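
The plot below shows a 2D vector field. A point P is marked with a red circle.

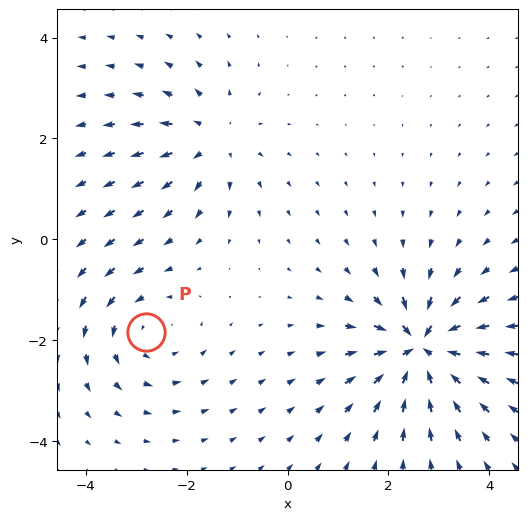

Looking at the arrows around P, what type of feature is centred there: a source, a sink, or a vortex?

vortex

At P (-2.8, -1.8) the arrows circulate counterclockwise. Divergence ≈0, curl about +3 — near-zero divergence with nonzero curl is a vortex.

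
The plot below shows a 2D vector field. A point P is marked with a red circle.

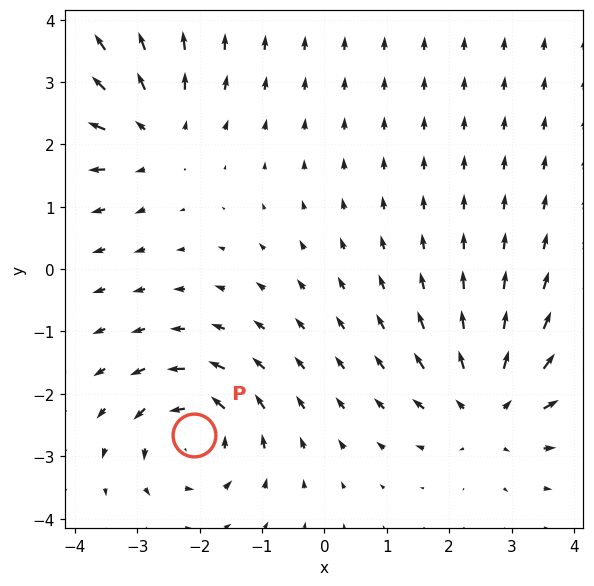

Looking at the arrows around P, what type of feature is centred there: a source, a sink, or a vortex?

At P (-2.1, -2.7) the arrows circulate counterclockwise. Divergence ≈0, curl about +4 — near-zero divergence with nonzero curl is a vortex.

vortex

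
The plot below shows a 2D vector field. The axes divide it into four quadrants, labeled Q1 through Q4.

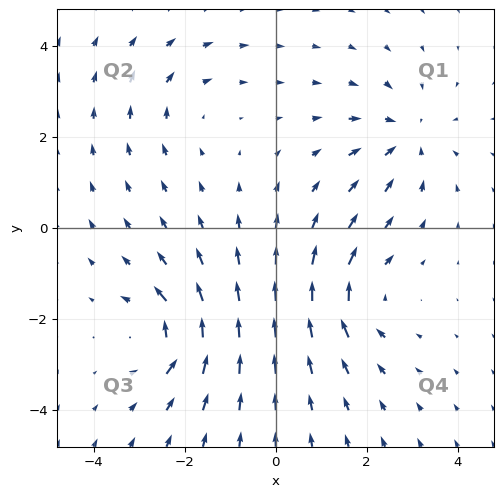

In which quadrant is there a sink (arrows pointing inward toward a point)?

Q1

The sink sits at approximately (2.9, 2.0), which lies in quadrant Q1. The divergence there is about -3, negative as expected for a sink.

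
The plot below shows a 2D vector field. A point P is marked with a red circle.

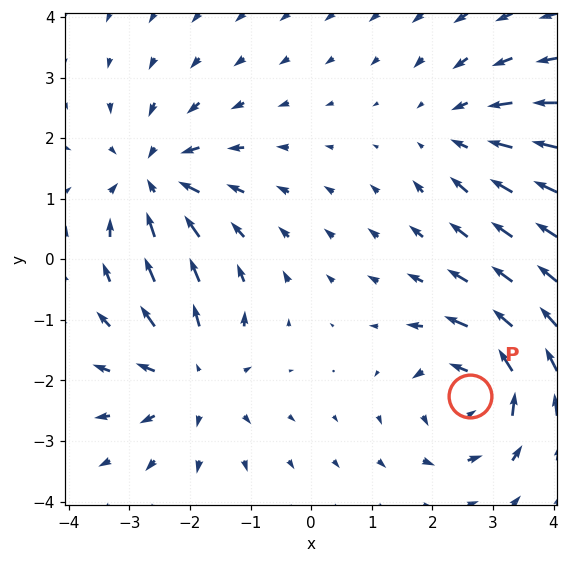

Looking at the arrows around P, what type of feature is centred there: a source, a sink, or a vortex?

vortex

At P (2.6, -2.3) the arrows circulate counterclockwise. Divergence ≈0, curl about +6 — near-zero divergence with nonzero curl is a vortex.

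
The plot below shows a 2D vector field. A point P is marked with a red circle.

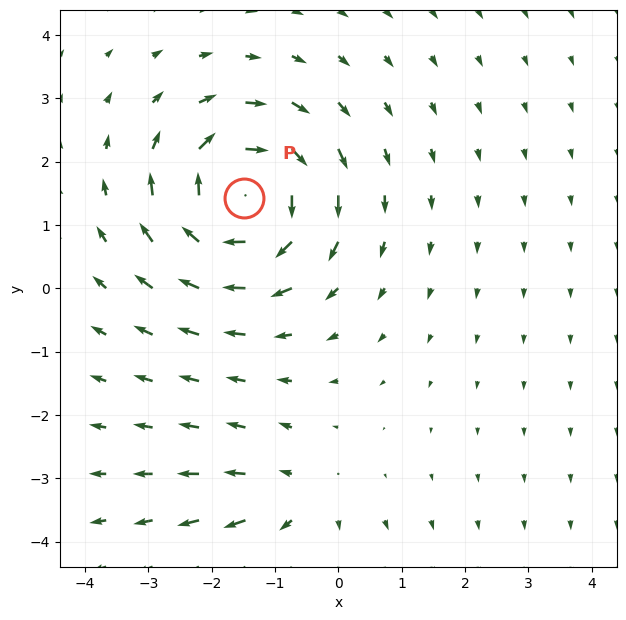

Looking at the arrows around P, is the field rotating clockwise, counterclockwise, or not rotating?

clockwise

Near P at (-1.5, 1.4) the arrows circulate clockwise. The curl (z-component) there is about -7; negative curl means clockwise rotation.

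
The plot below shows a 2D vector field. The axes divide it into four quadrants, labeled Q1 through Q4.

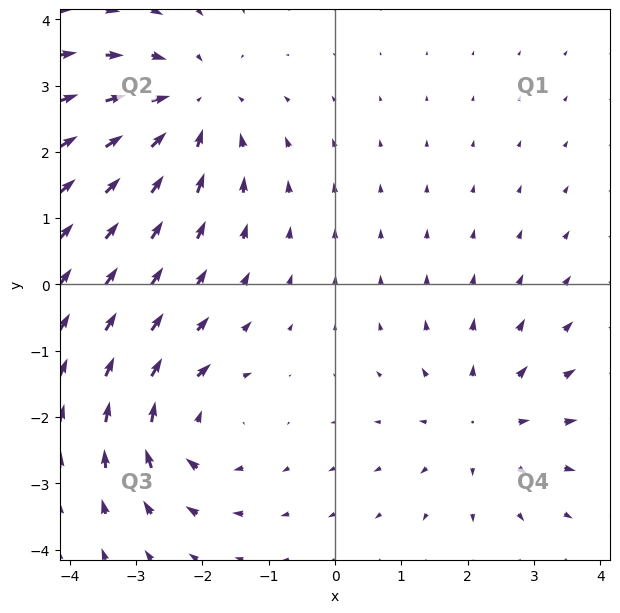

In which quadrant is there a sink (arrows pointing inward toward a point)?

The sink sits at approximately (-2.2, 2.7), which lies in quadrant Q2. The divergence there is about -4, negative as expected for a sink.

Q2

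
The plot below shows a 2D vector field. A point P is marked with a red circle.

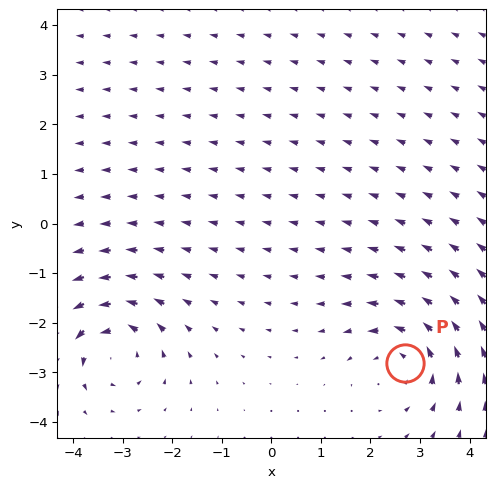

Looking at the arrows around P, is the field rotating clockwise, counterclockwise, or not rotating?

counterclockwise

Near P at (2.7, -2.8) the arrows circulate counterclockwise. The curl (z-component) there is about +4; positive curl means counterclockwise rotation.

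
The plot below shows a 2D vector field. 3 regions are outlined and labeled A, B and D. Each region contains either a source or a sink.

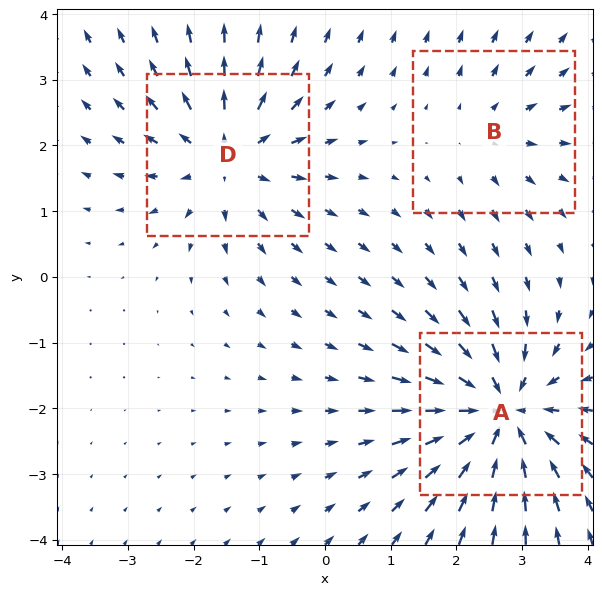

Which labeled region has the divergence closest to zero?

Divergence at each region's feature centre — A: about -5, B: about +2, D: about +4. Region B is closest to zero.

B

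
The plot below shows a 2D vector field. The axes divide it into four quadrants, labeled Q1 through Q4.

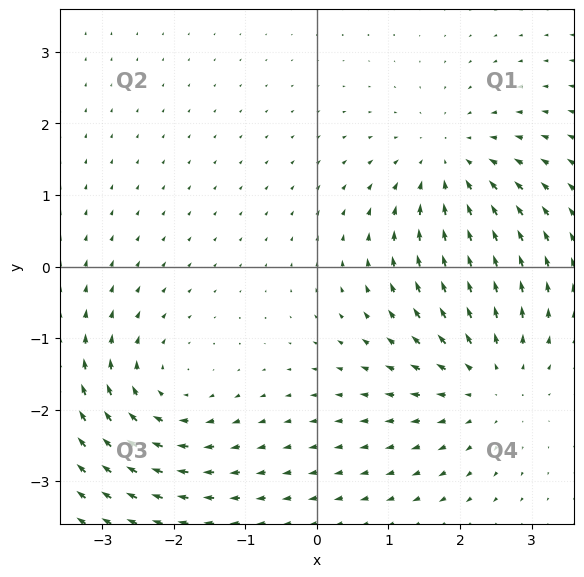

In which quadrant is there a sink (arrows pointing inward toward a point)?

Q1

The sink sits at approximately (1.9, 1.4), which lies in quadrant Q1. The divergence there is about -3, negative as expected for a sink.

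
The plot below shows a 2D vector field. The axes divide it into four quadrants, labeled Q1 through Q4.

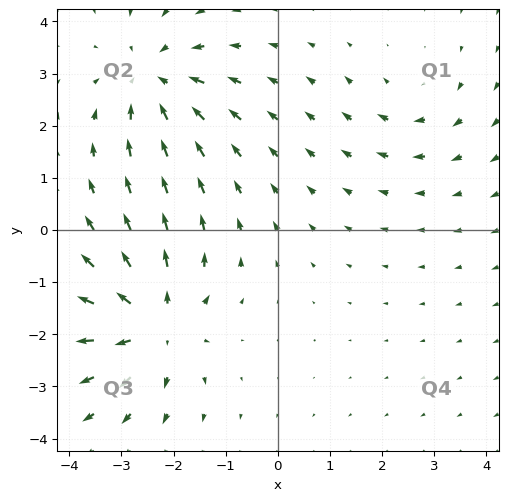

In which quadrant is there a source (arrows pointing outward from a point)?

Q3

The source sits at approximately (-2.4, -1.8), which lies in quadrant Q3. The divergence there is about +5, positive as expected for a source.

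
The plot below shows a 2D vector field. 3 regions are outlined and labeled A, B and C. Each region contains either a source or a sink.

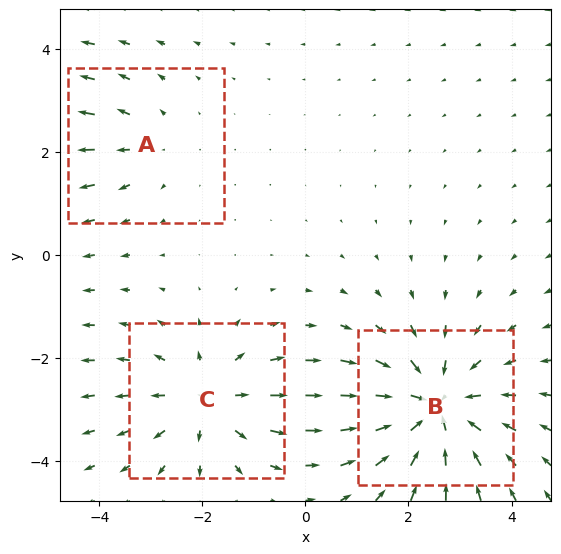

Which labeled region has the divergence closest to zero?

Divergence at each region's feature centre — A: about +2, B: about -4, C: about +3. Region A is closest to zero.

A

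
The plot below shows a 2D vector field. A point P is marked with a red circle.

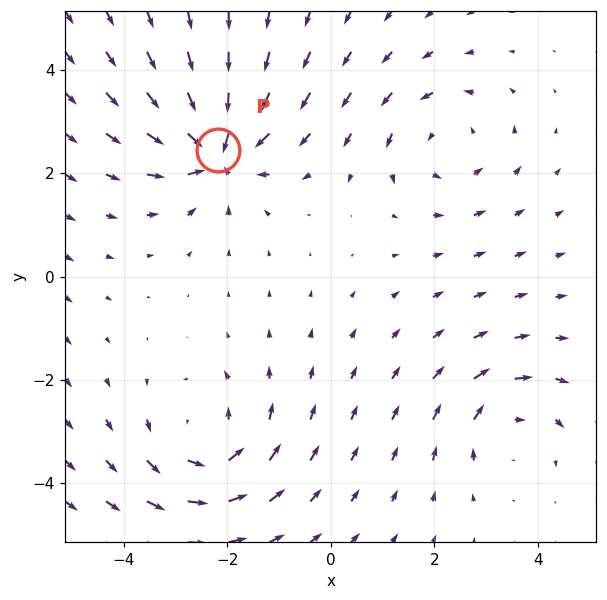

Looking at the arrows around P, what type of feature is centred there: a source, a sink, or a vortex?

sink

At P (-2.2, 2.5) the arrows converge inward. Divergence about -7, curl ≈0 — negative divergence with near-zero curl is a sink.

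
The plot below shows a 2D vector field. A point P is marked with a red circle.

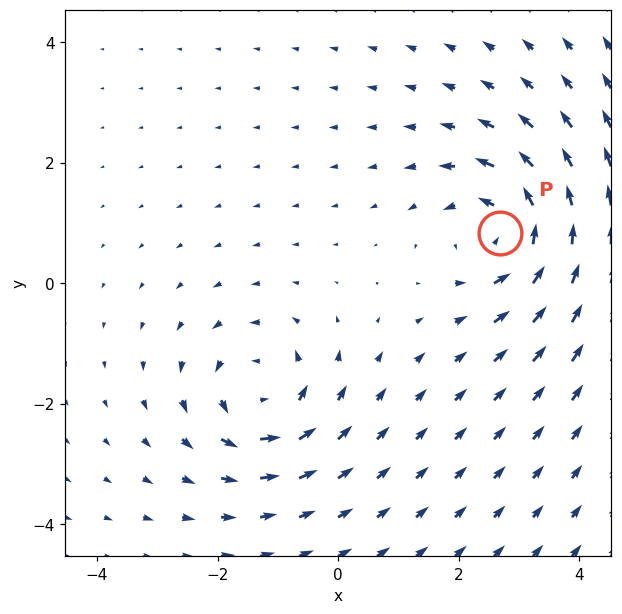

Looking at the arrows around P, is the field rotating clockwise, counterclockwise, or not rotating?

Near P at (2.7, 0.8) the arrows circulate counterclockwise. The curl (z-component) there is about +5; positive curl means counterclockwise rotation.

counterclockwise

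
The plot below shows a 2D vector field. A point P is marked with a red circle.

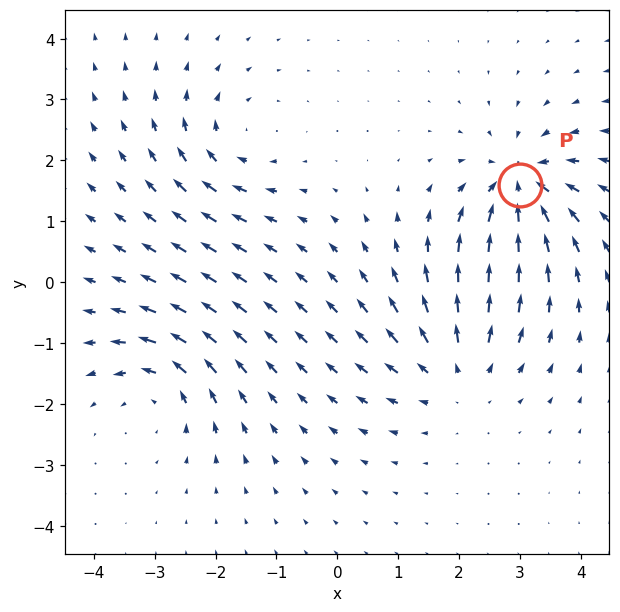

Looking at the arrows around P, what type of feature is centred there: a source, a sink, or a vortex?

sink

At P (3.0, 1.6) the arrows converge inward. Divergence about -5, curl ≈0 — negative divergence with near-zero curl is a sink.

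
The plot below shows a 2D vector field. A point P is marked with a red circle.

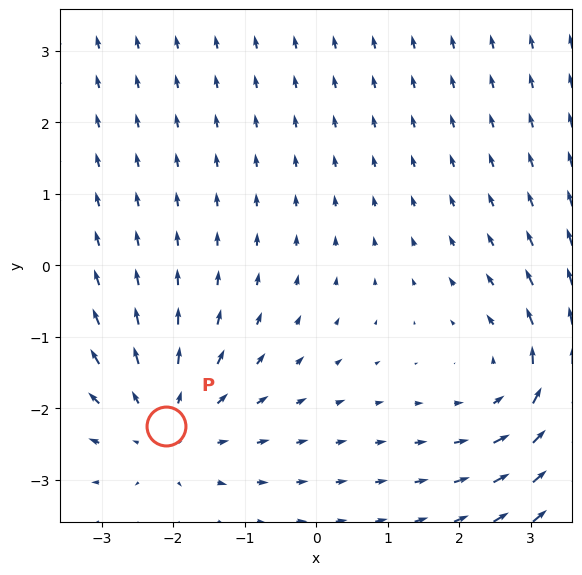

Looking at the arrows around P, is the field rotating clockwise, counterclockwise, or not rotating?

Near P at (-2.1, -2.2) the arrows show no circulation. The curl there is ≈0.

not rotating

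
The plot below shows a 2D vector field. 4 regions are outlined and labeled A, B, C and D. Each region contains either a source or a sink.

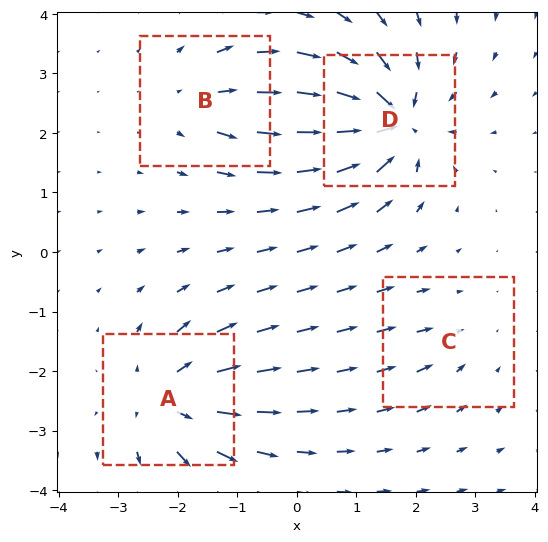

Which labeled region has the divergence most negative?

Divergence at each region's feature centre — A: about +6, B: about +4, C: about -3, D: about -9. Region D is most negative.

D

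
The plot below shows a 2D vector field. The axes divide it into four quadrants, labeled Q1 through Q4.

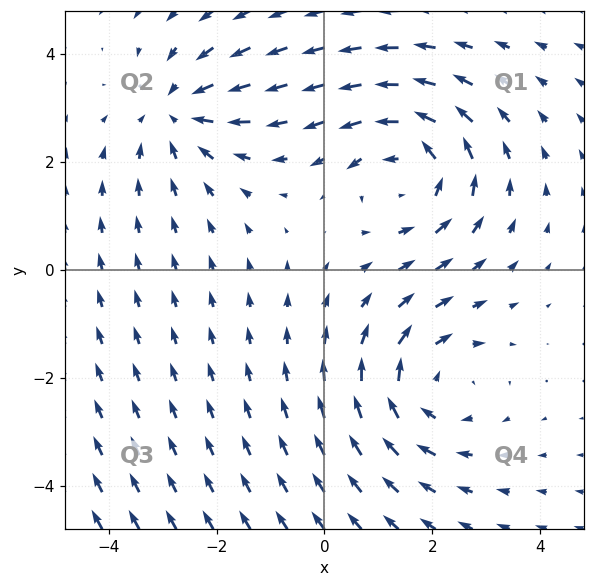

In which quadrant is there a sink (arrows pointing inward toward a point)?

Q2

The sink sits at approximately (-2.7, 2.9), which lies in quadrant Q2. The divergence there is about -3, negative as expected for a sink.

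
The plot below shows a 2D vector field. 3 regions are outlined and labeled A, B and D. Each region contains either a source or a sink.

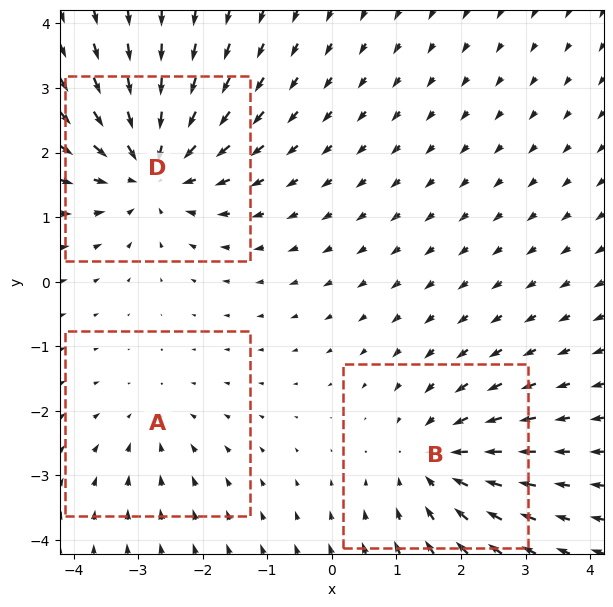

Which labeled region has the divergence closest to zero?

A

Divergence at each region's feature centre — A: about -2, B: about -3, D: about -5. Region A is closest to zero.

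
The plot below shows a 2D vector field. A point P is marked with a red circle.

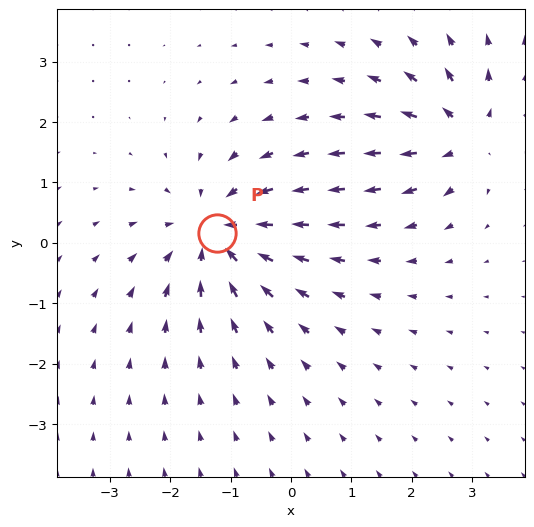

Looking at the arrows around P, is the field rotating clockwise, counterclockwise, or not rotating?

not rotating

Near P at (-1.2, 0.2) the arrows show no circulation. The curl there is ≈0.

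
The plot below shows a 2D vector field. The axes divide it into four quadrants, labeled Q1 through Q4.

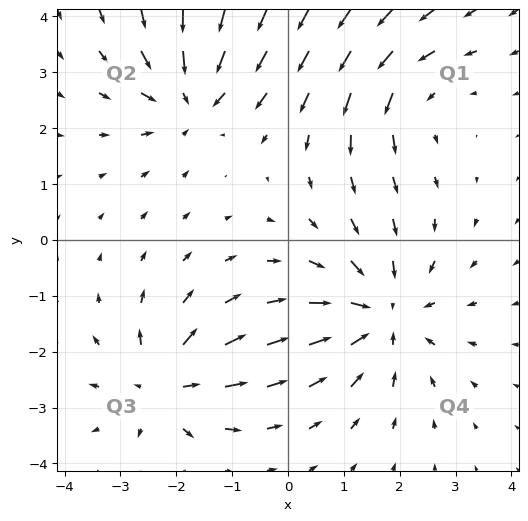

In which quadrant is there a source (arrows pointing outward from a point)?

Q3

The source sits at approximately (-2.2, -2.6), which lies in quadrant Q3. The divergence there is about +4, positive as expected for a source.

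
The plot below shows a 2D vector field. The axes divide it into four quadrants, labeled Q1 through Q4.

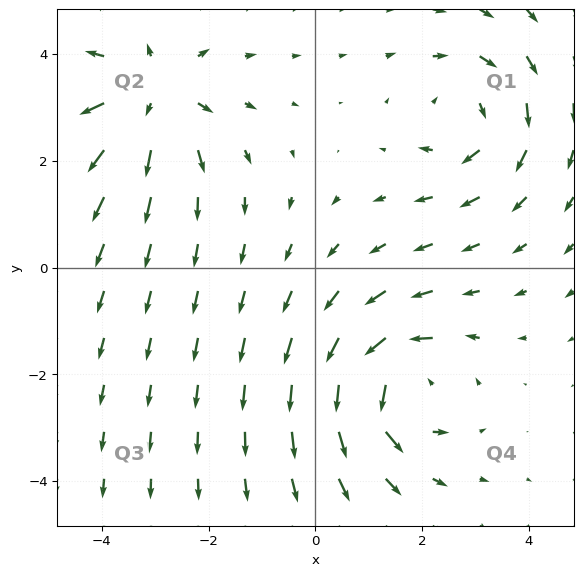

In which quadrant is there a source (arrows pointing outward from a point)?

The source sits at approximately (-3.1, 3.2), which lies in quadrant Q2. The divergence there is about +3, positive as expected for a source.

Q2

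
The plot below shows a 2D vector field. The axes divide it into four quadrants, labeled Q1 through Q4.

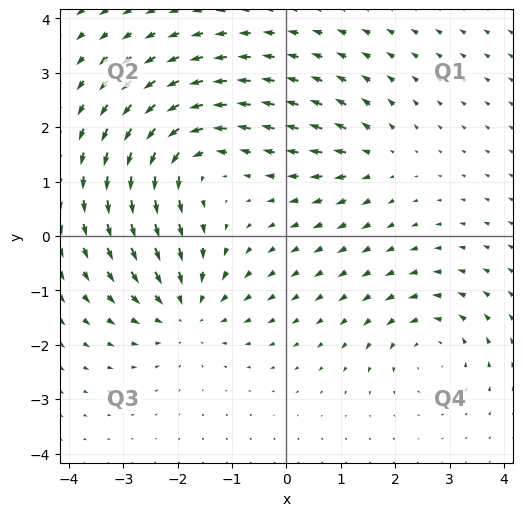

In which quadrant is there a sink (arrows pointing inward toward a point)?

The sink sits at approximately (-1.9, -1.4), which lies in quadrant Q3. The divergence there is about -5, negative as expected for a sink.

Q3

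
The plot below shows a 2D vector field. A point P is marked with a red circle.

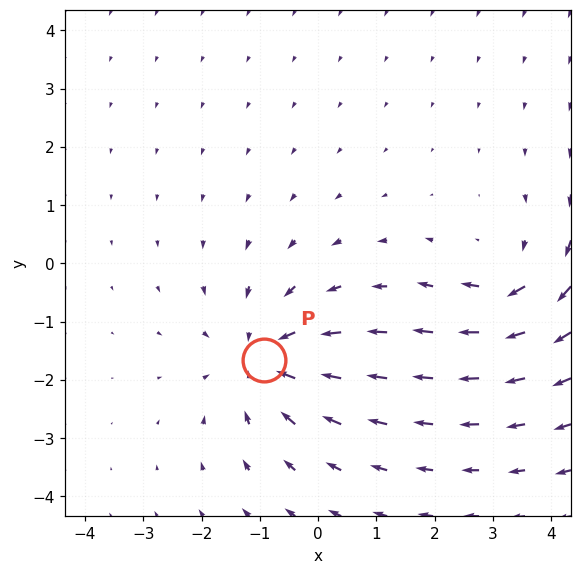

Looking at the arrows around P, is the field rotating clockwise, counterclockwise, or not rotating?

Near P at (-0.9, -1.7) the arrows show no circulation. The curl there is ≈0.

not rotating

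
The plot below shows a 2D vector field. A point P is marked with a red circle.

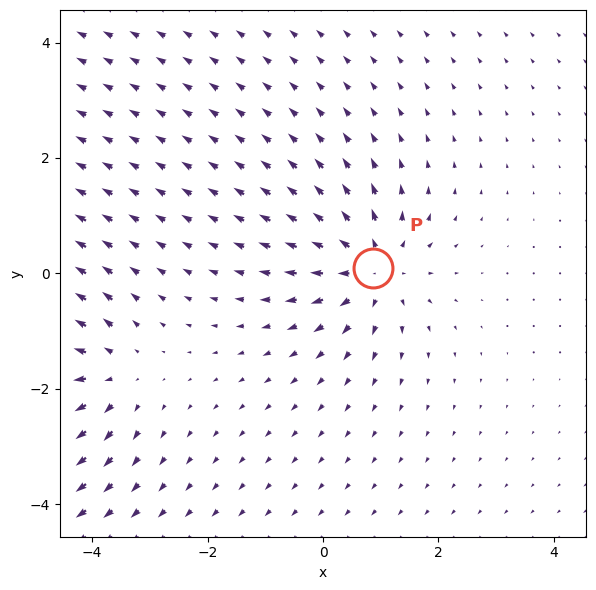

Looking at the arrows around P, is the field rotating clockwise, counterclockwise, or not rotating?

not rotating

Near P at (0.9, 0.1) the arrows show no circulation. The curl there is ≈0.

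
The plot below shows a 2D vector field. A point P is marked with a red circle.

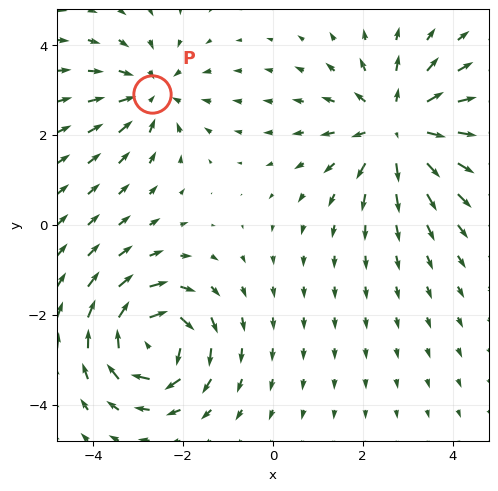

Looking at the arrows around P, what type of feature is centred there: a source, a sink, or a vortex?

sink

At P (-2.7, 2.9) the arrows converge inward. Divergence about -3, curl ≈0 — negative divergence with near-zero curl is a sink.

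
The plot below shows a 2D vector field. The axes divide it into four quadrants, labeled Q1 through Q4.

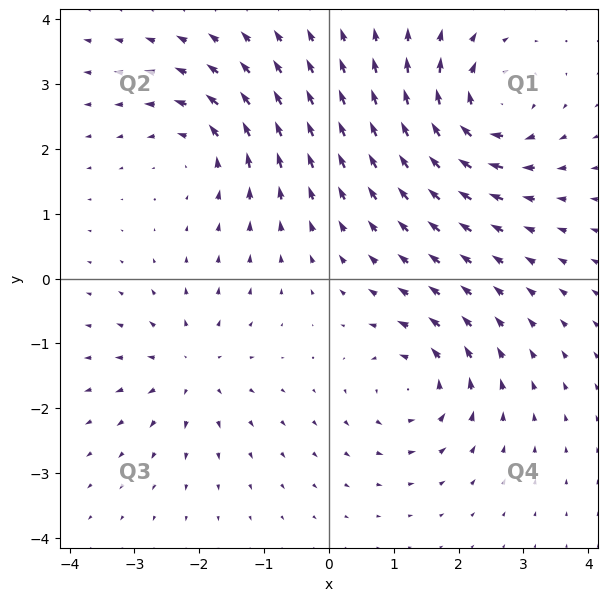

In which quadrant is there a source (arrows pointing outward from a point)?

The source sits at approximately (-2.1, -1.4), which lies in quadrant Q3. The divergence there is about +4, positive as expected for a source.

Q3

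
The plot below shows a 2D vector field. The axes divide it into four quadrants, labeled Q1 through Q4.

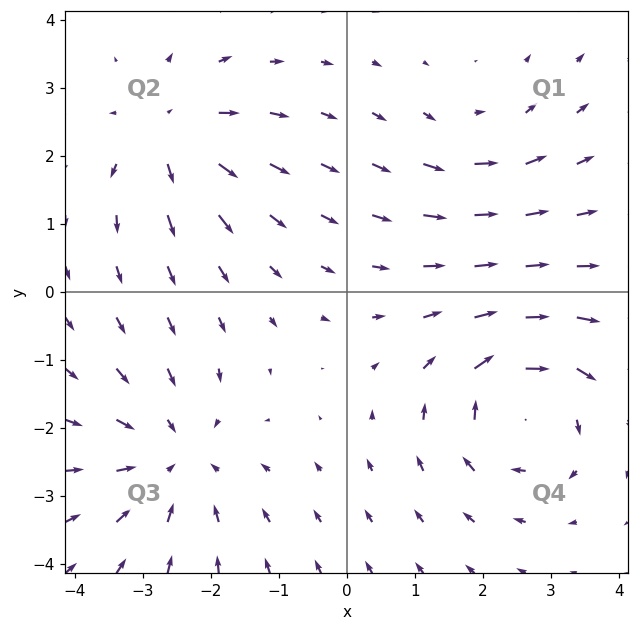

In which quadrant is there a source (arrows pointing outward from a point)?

Q2

The source sits at approximately (-2.6, 2.3), which lies in quadrant Q2. The divergence there is about +5, positive as expected for a source.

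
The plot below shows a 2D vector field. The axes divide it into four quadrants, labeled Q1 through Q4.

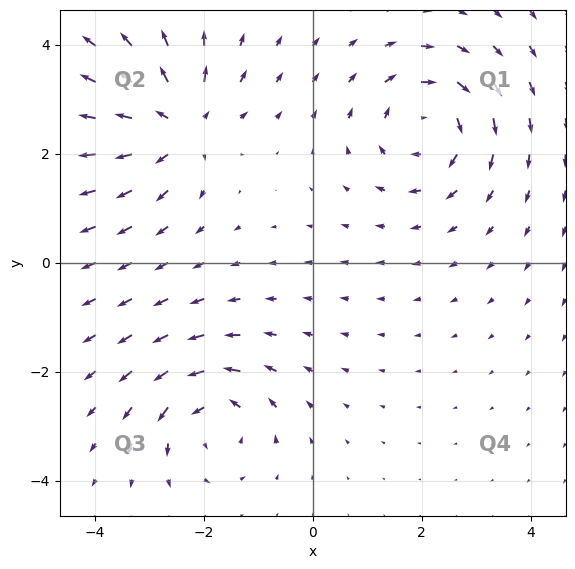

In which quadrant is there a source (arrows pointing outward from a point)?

The source sits at approximately (-2.5, 2.5), which lies in quadrant Q2. The divergence there is about +5, positive as expected for a source.

Q2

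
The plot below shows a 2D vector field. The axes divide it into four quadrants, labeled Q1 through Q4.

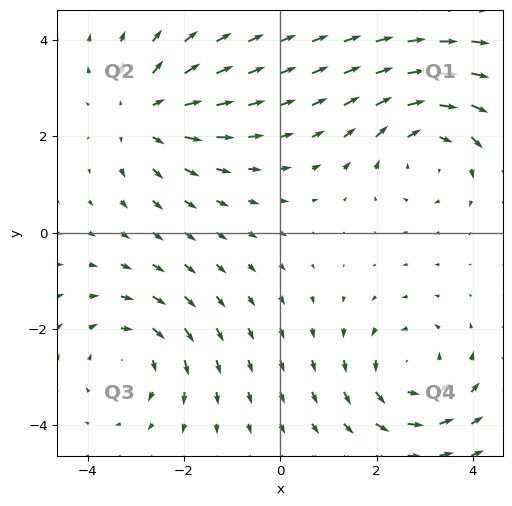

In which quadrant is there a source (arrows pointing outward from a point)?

Q2

The source sits at approximately (-2.8, 2.4), which lies in quadrant Q2. The divergence there is about +4, positive as expected for a source.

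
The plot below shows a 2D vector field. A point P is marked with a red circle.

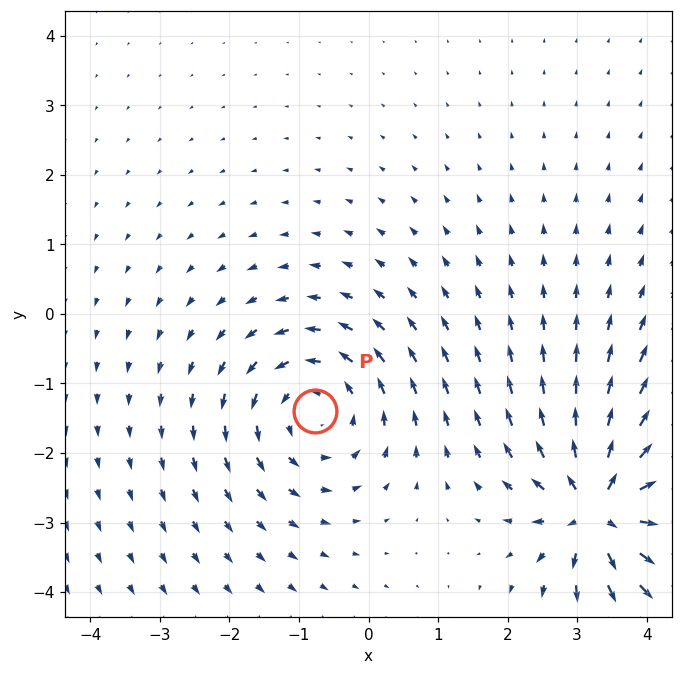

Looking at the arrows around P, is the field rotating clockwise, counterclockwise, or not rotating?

Near P at (-0.8, -1.4) the arrows circulate counterclockwise. The curl (z-component) there is about +3; positive curl means counterclockwise rotation.

counterclockwise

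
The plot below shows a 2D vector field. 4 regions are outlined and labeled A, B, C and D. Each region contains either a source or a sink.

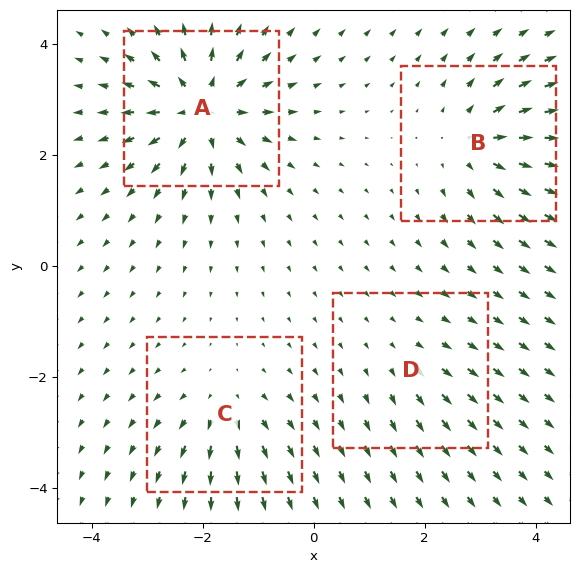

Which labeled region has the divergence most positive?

A

Divergence at each region's feature centre — A: about +9, B: about +6, C: about +4, D: about +2. Region A is most positive.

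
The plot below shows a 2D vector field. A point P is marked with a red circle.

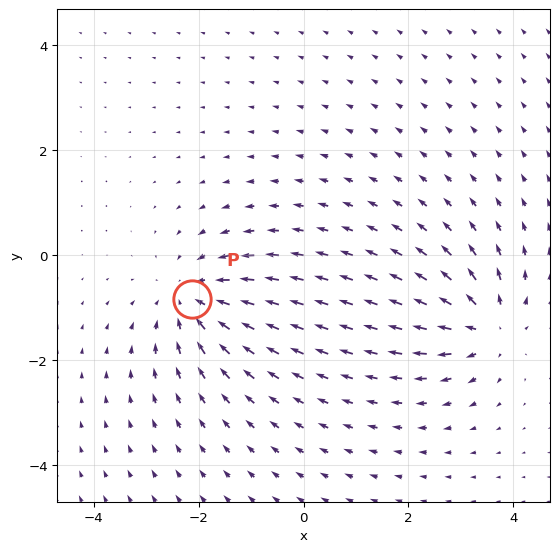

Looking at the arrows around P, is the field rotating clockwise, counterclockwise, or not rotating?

Near P at (-2.1, -0.8) the arrows show no circulation. The curl there is ≈0.

not rotating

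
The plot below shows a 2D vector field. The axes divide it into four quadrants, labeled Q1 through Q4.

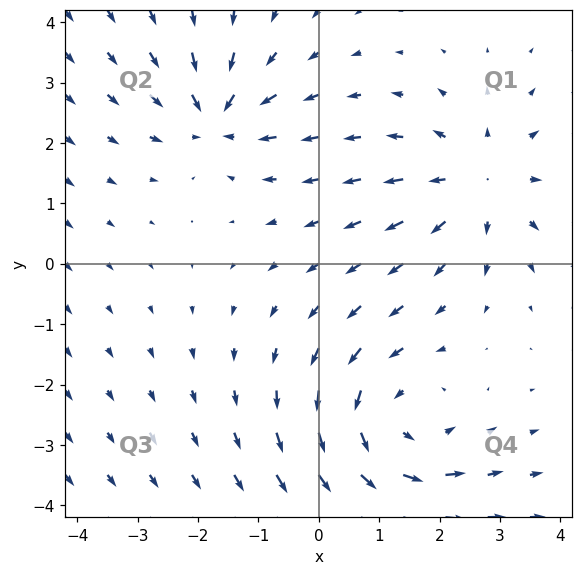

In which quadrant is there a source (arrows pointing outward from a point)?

Q1

The source sits at approximately (2.7, 1.4), which lies in quadrant Q1. The divergence there is about +3, positive as expected for a source.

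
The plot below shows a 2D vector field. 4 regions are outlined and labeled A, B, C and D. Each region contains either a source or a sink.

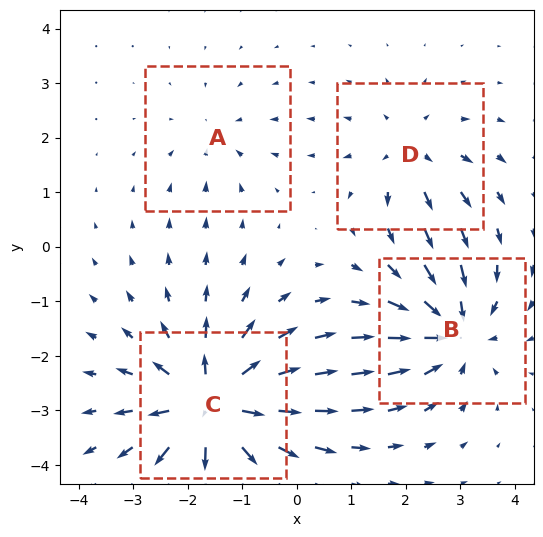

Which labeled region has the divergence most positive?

Divergence at each region's feature centre — A: about -2, B: about -5, C: about +7, D: about +3. Region C is most positive.

C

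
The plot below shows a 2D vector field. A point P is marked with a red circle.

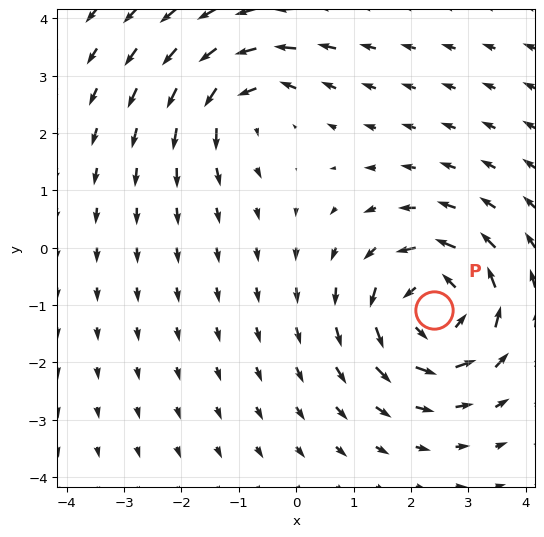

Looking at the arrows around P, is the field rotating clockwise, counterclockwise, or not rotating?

Near P at (2.4, -1.1) the arrows circulate counterclockwise. The curl (z-component) there is about +5; positive curl means counterclockwise rotation.

counterclockwise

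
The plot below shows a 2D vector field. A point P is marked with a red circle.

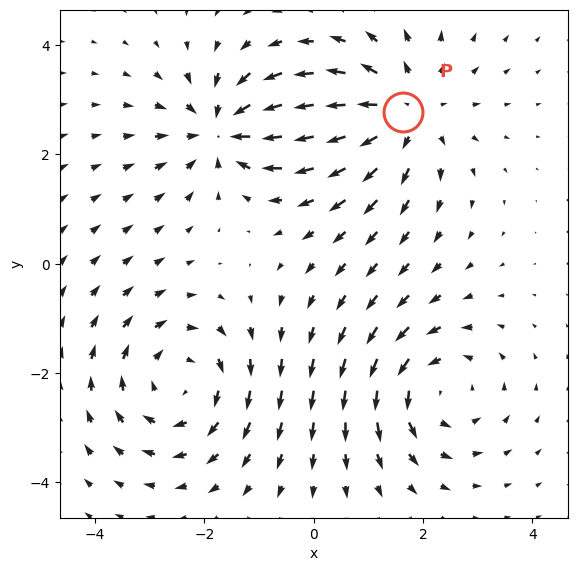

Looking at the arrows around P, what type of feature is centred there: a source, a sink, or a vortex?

At P (1.6, 2.8) the arrows spread outward. Divergence about +4, curl ≈0 — positive divergence with near-zero curl is a source.

source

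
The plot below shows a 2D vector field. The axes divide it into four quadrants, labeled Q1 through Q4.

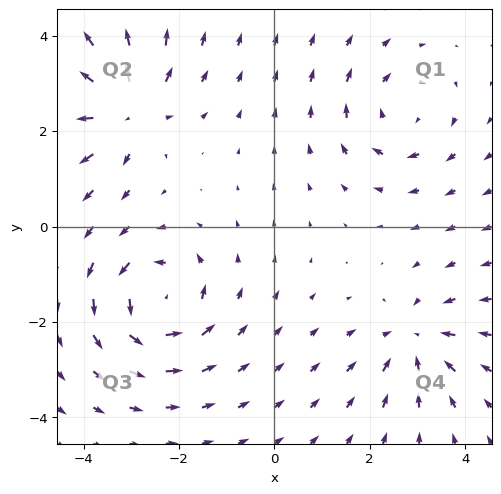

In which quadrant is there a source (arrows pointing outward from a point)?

The source sits at approximately (-3.1, 2.5), which lies in quadrant Q2. The divergence there is about +6, positive as expected for a source.

Q2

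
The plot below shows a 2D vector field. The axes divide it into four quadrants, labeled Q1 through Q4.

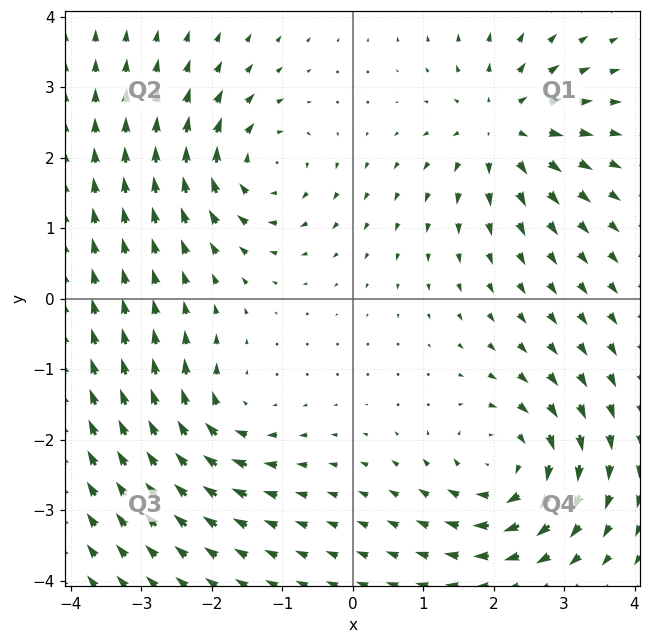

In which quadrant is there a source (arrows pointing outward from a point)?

Q1

The source sits at approximately (2.1, 2.4), which lies in quadrant Q1. The divergence there is about +5, positive as expected for a source.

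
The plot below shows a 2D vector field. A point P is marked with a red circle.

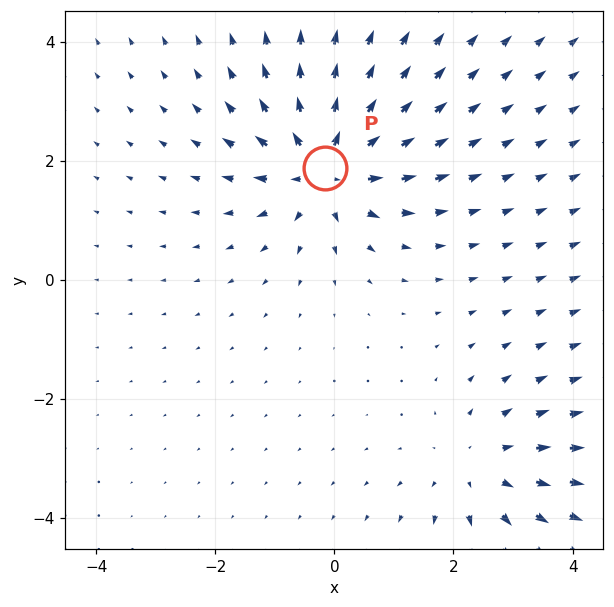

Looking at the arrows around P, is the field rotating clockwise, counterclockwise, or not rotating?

not rotating

Near P at (-0.1, 1.9) the arrows show no circulation. The curl there is ≈0.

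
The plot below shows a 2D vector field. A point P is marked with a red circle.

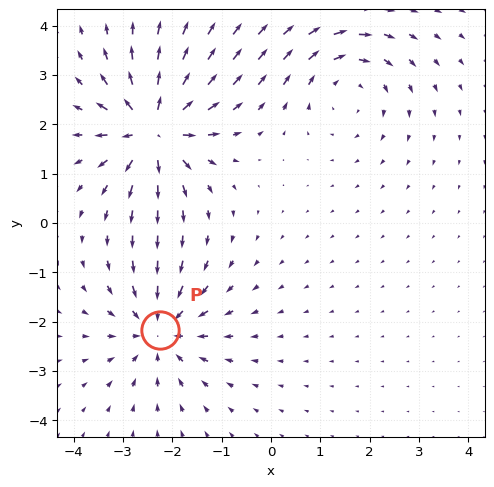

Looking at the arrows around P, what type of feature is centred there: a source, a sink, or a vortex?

At P (-2.3, -2.2) the arrows converge inward. Divergence about -5, curl ≈0 — negative divergence with near-zero curl is a sink.

sink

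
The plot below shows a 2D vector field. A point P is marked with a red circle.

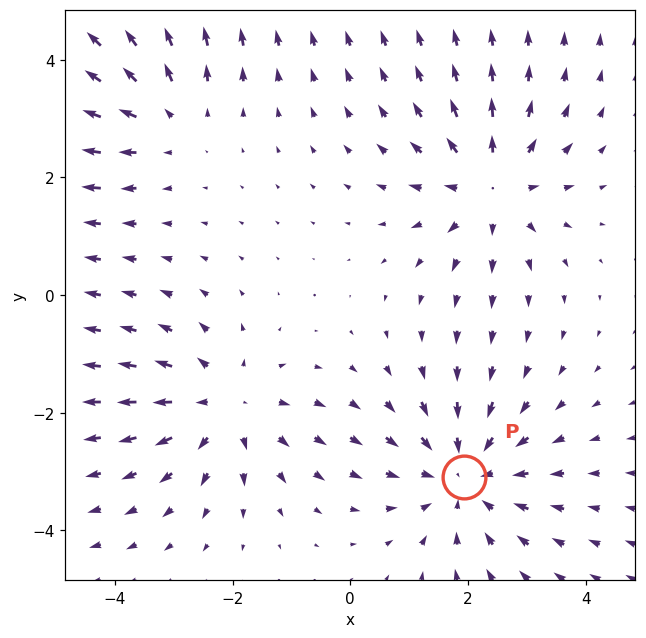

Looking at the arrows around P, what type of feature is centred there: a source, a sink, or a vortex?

At P (1.9, -3.1) the arrows converge inward. Divergence about -3, curl ≈0 — negative divergence with near-zero curl is a sink.

sink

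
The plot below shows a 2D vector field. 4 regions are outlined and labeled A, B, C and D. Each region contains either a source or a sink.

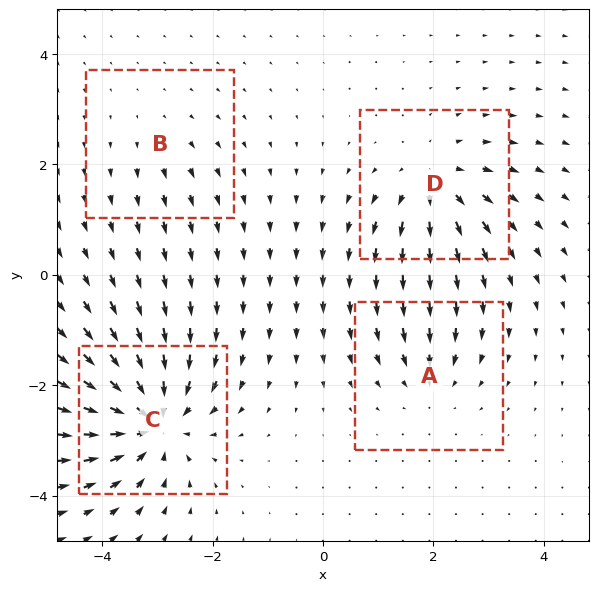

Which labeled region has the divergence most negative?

Divergence at each region's feature centre — A: about -4, B: about +2, C: about -8, D: about +5. Region C is most negative.

C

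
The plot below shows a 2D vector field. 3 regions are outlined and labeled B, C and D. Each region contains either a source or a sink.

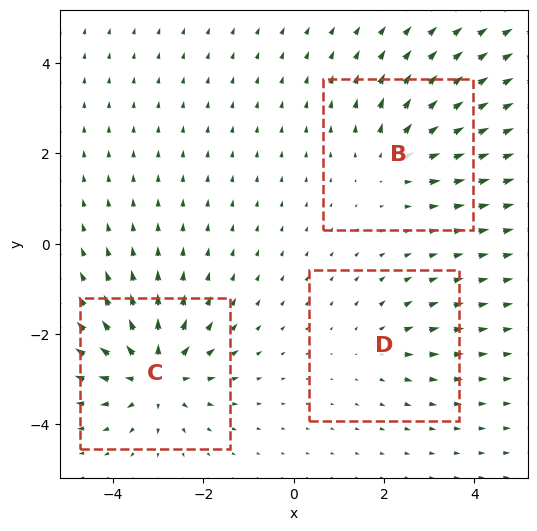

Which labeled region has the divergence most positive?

Divergence at each region's feature centre — B: about +3, C: about +5, D: about +2. Region C is most positive.

C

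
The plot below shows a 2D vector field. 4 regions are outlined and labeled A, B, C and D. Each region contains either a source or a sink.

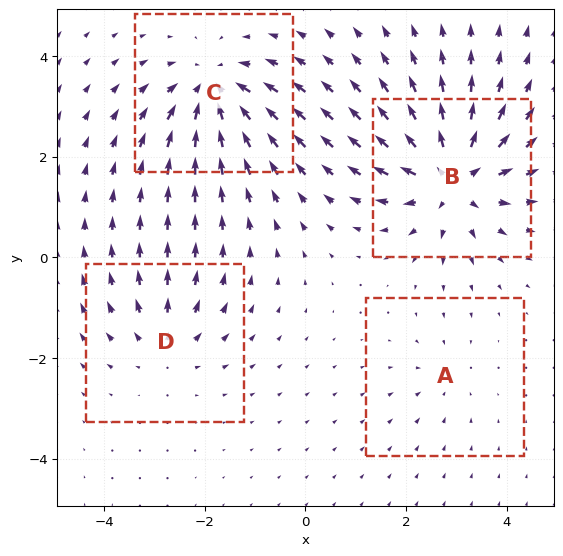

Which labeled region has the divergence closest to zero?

Divergence at each region's feature centre — A: about -2, B: about +7, C: about -6, D: about +4. Region A is closest to zero.

A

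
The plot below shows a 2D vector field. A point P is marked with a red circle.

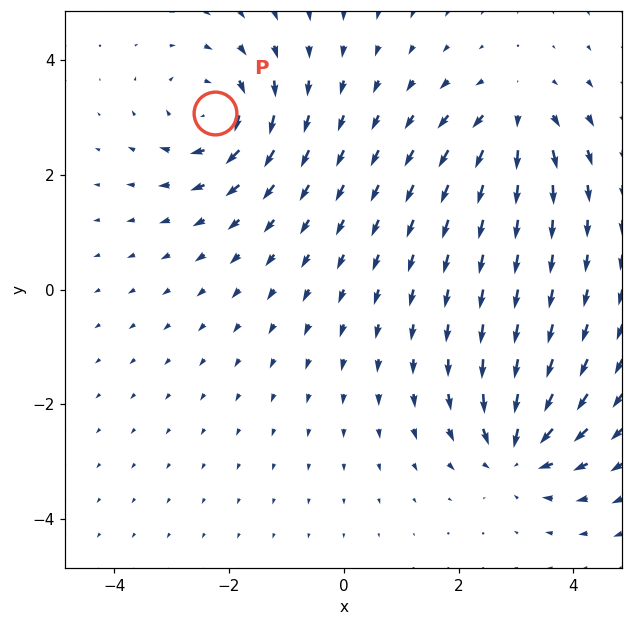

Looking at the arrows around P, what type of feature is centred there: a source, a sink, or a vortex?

vortex

At P (-2.2, 3.1) the arrows circulate clockwise. Divergence ≈0, curl about -5 — near-zero divergence with nonzero curl is a vortex.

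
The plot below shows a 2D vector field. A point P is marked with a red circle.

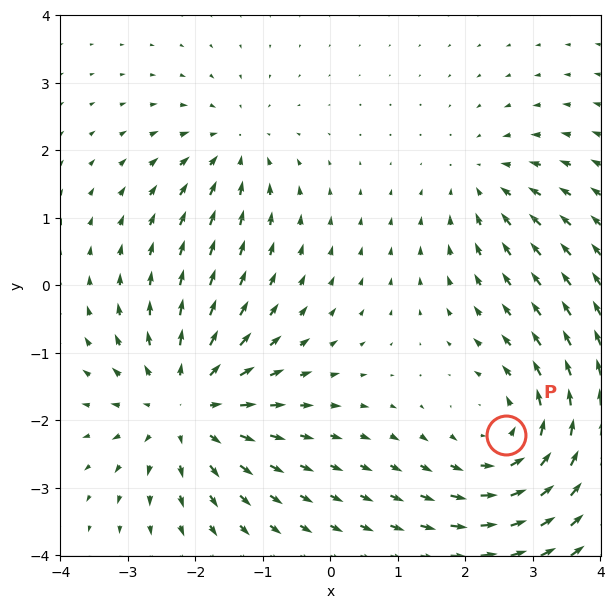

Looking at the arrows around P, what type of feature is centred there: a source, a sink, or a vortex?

vortex

At P (2.6, -2.2) the arrows circulate counterclockwise. Divergence ≈0, curl about +4 — near-zero divergence with nonzero curl is a vortex.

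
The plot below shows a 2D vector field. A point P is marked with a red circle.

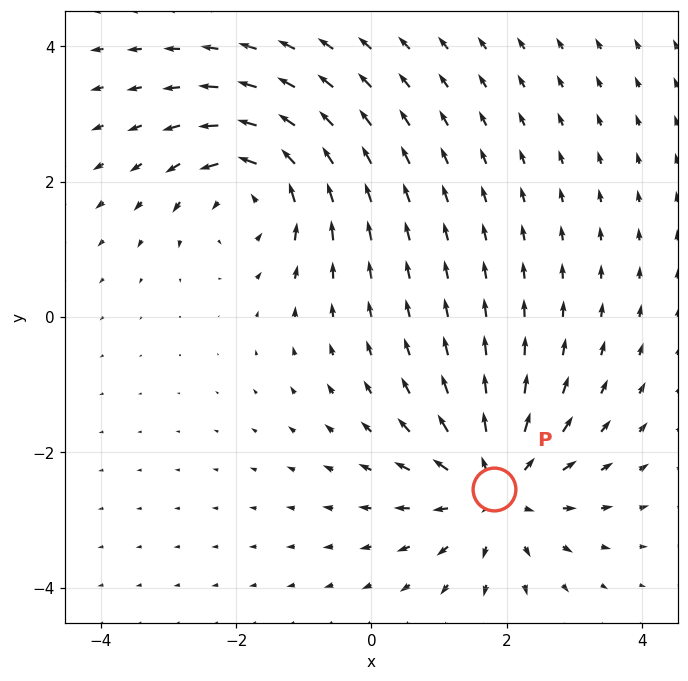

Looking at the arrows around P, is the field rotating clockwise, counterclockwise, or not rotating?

not rotating

Near P at (1.8, -2.5) the arrows show no circulation. The curl there is ≈0.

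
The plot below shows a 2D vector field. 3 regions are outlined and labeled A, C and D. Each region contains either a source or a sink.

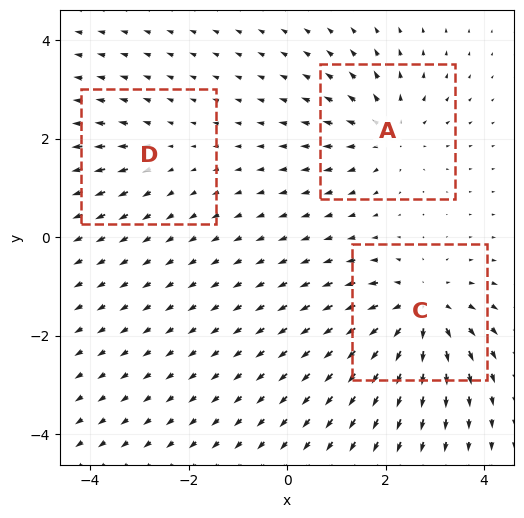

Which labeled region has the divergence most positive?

Divergence at each region's feature centre — A: about +4, C: about +5, D: about +2. Region C is most positive.

C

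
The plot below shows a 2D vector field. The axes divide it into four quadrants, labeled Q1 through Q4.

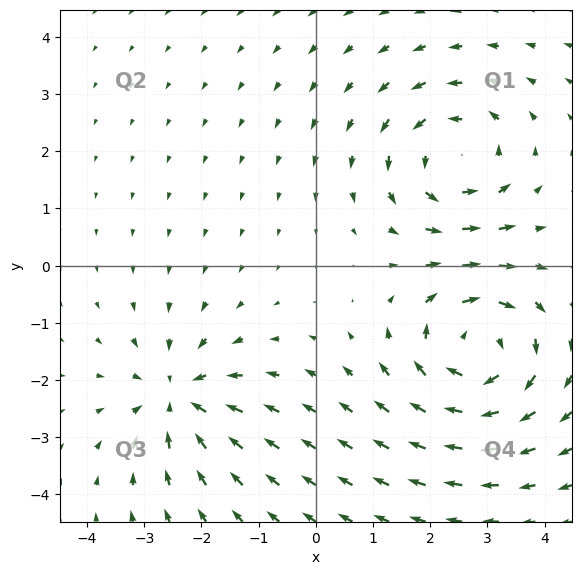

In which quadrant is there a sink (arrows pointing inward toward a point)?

The sink sits at approximately (-2.4, -2.3), which lies in quadrant Q3. The divergence there is about -3, negative as expected for a sink.

Q3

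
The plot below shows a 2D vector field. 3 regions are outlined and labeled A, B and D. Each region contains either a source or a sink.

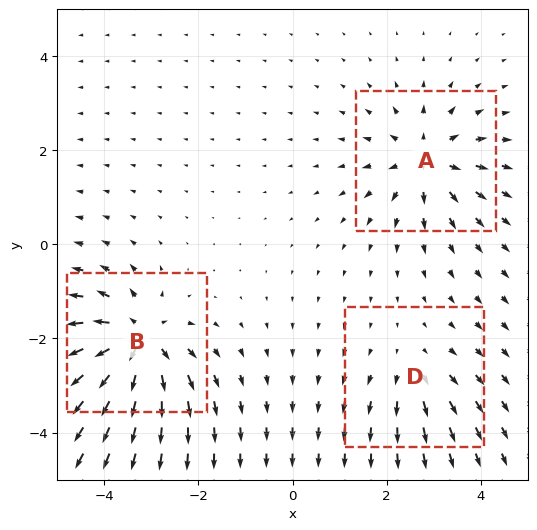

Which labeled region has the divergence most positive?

Divergence at each region's feature centre — A: about +4, B: about +6, D: about +2. Region B is most positive.

B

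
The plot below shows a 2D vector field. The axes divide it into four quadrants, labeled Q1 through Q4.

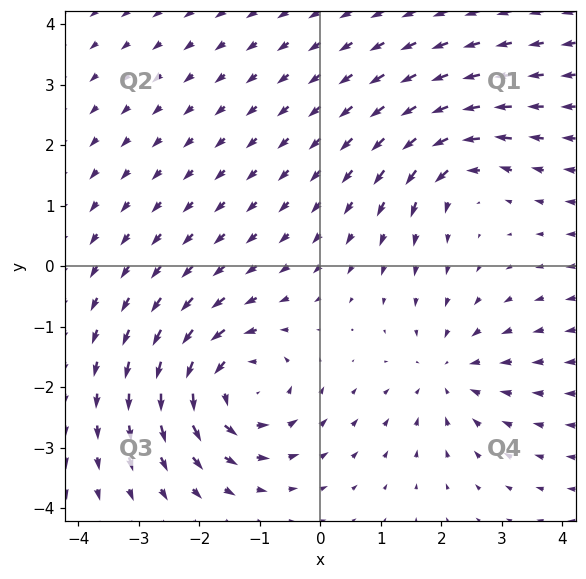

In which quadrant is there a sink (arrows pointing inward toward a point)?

Q4

The sink sits at approximately (2.1, -1.8), which lies in quadrant Q4. The divergence there is about -3, negative as expected for a sink.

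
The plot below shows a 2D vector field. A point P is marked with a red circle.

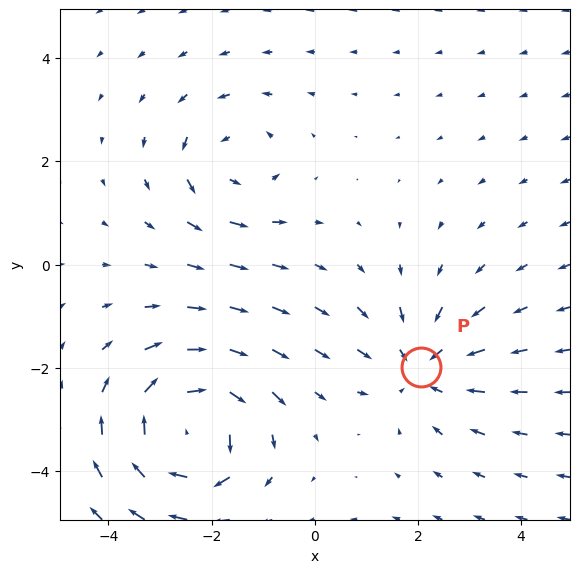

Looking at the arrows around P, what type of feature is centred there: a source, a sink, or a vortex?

sink

At P (2.1, -2.0) the arrows converge inward. Divergence about -3, curl ≈0 — negative divergence with near-zero curl is a sink.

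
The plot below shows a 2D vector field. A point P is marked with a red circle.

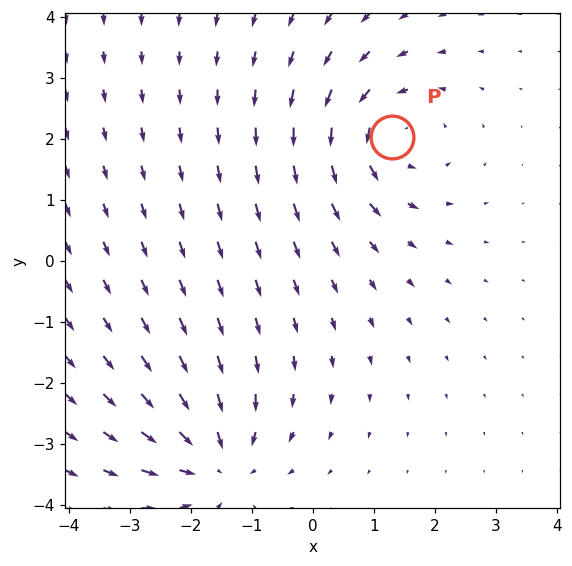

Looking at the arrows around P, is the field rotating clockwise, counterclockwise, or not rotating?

Near P at (1.3, 2.0) the arrows circulate counterclockwise. The curl (z-component) there is about +4; positive curl means counterclockwise rotation.

counterclockwise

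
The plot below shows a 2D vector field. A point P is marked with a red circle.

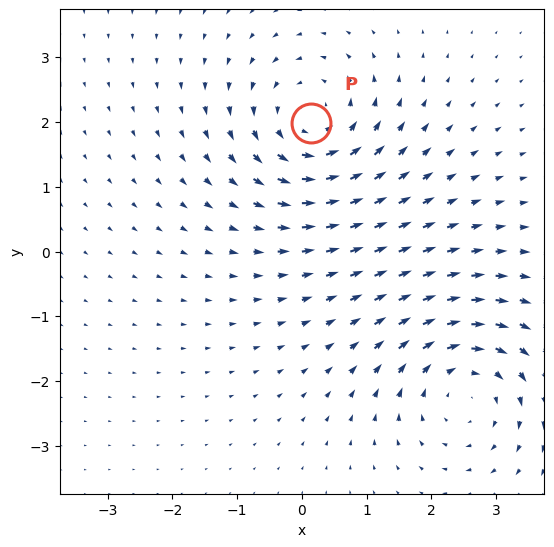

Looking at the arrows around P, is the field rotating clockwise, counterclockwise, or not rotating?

counterclockwise

Near P at (0.1, 2.0) the arrows circulate counterclockwise. The curl (z-component) there is about +5; positive curl means counterclockwise rotation.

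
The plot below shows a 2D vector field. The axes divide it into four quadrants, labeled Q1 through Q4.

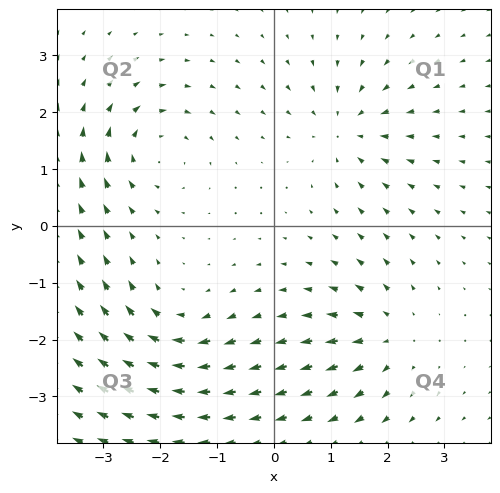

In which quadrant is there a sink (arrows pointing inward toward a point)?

Q1

The sink sits at approximately (1.3, 1.7), which lies in quadrant Q1. The divergence there is about -4, negative as expected for a sink.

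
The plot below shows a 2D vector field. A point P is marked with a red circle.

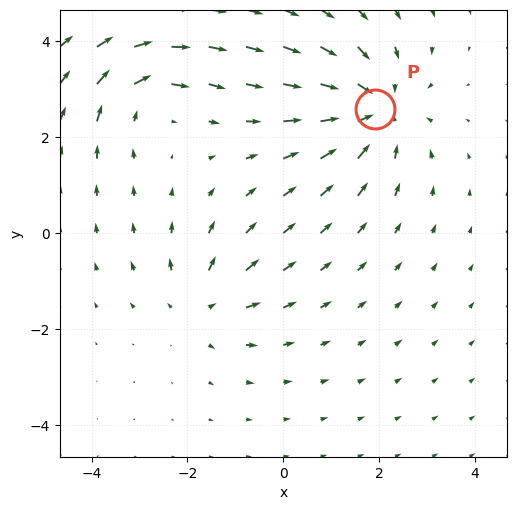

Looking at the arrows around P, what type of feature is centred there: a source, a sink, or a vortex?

At P (1.9, 2.6) the arrows converge inward. Divergence about -4, curl ≈0 — negative divergence with near-zero curl is a sink.

sink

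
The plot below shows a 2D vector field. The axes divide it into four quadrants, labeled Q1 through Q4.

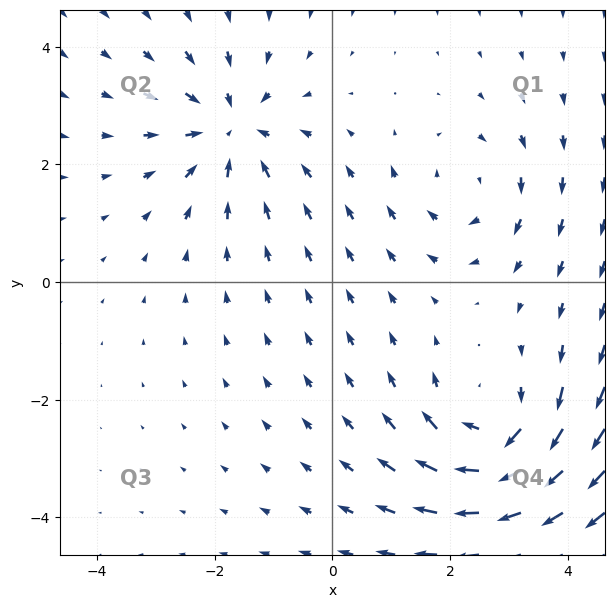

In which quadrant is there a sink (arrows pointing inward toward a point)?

Q2

The sink sits at approximately (-1.7, 2.6), which lies in quadrant Q2. The divergence there is about -4, negative as expected for a sink.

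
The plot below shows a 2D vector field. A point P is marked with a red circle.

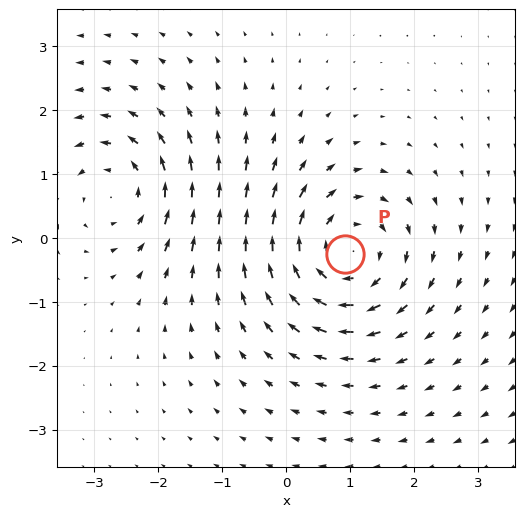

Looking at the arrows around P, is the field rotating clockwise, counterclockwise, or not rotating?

clockwise

Near P at (0.9, -0.3) the arrows circulate clockwise. The curl (z-component) there is about -5; negative curl means clockwise rotation.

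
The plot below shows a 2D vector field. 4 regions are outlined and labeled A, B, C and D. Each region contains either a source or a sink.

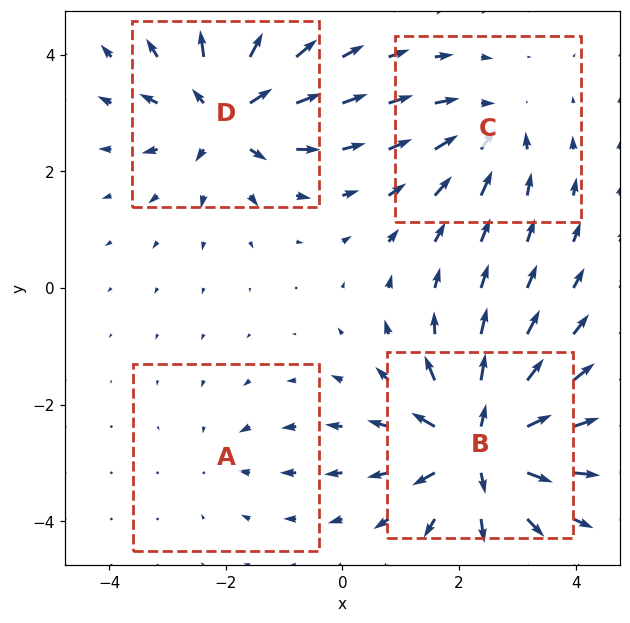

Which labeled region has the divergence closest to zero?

Divergence at each region's feature centre — A: about -2, B: about +8, C: about -4, D: about +6. Region A is closest to zero.

A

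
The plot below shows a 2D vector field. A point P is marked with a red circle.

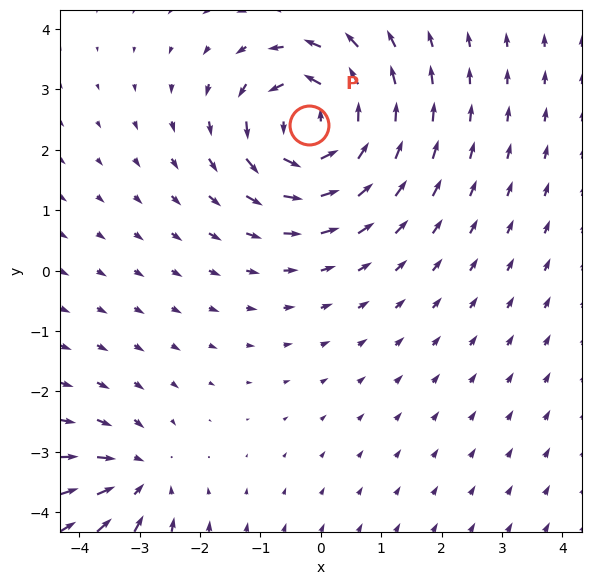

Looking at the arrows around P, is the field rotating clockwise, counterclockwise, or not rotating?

counterclockwise

Near P at (-0.2, 2.4) the arrows circulate counterclockwise. The curl (z-component) there is about +6; positive curl means counterclockwise rotation.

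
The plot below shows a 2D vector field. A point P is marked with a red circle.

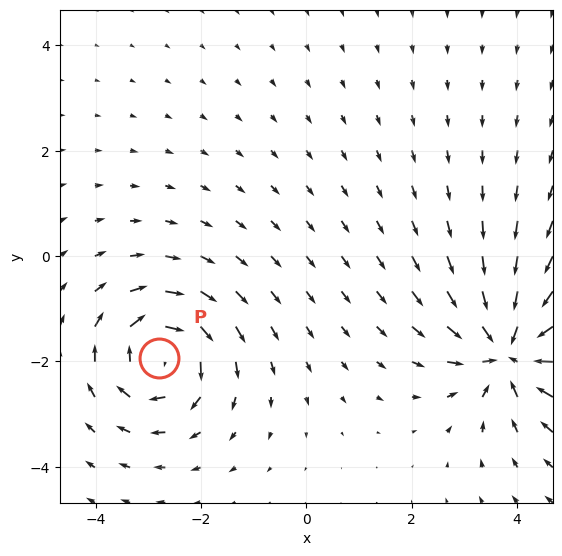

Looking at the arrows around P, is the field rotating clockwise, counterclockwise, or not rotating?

Near P at (-2.8, -1.9) the arrows circulate clockwise. The curl (z-component) there is about -5; negative curl means clockwise rotation.

clockwise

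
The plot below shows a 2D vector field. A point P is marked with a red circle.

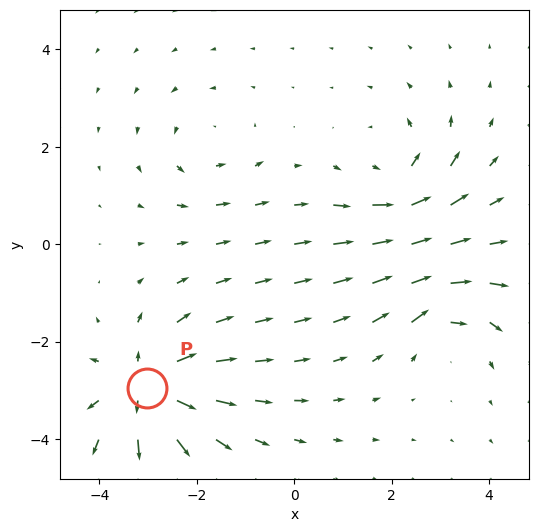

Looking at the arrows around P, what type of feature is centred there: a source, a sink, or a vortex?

source

At P (-3.0, -2.9) the arrows spread outward. Divergence about +6, curl ≈0 — positive divergence with near-zero curl is a source.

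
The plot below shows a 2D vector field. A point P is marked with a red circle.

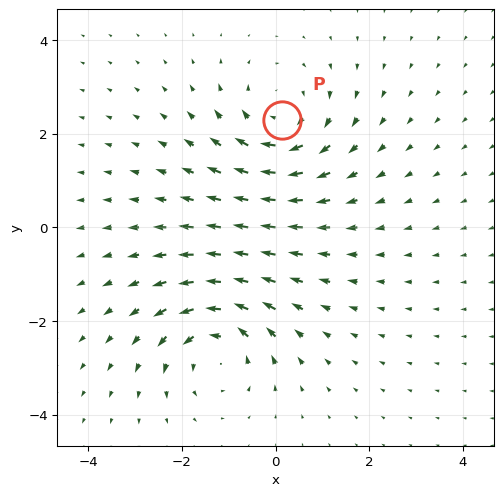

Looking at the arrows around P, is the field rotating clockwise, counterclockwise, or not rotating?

Near P at (0.1, 2.3) the arrows circulate clockwise. The curl (z-component) there is about -4; negative curl means clockwise rotation.

clockwise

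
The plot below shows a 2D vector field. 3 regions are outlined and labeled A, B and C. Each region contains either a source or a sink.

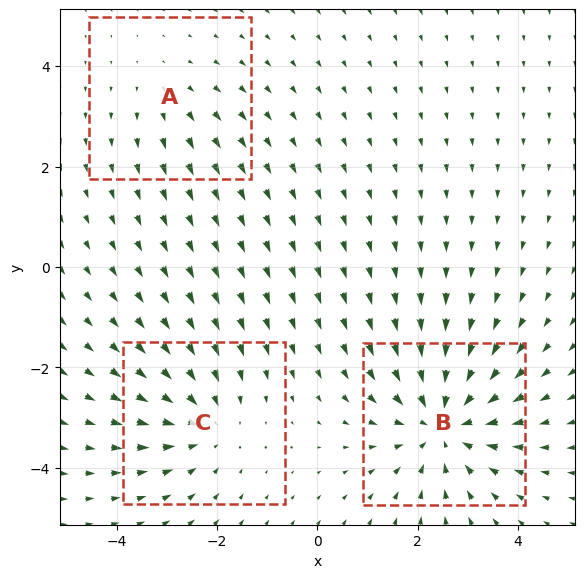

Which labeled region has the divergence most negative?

Divergence at each region's feature centre — A: about +2, B: about -4, C: about -3. Region B is most negative.

B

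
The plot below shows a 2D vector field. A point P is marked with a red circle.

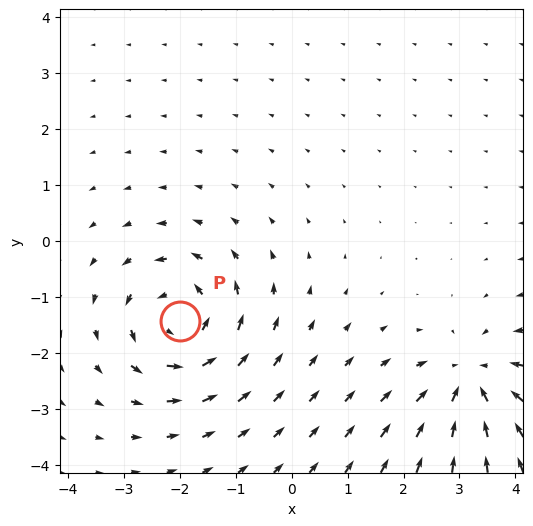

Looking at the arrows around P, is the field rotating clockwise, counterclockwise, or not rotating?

Near P at (-2.0, -1.4) the arrows circulate counterclockwise. The curl (z-component) there is about +4; positive curl means counterclockwise rotation.

counterclockwise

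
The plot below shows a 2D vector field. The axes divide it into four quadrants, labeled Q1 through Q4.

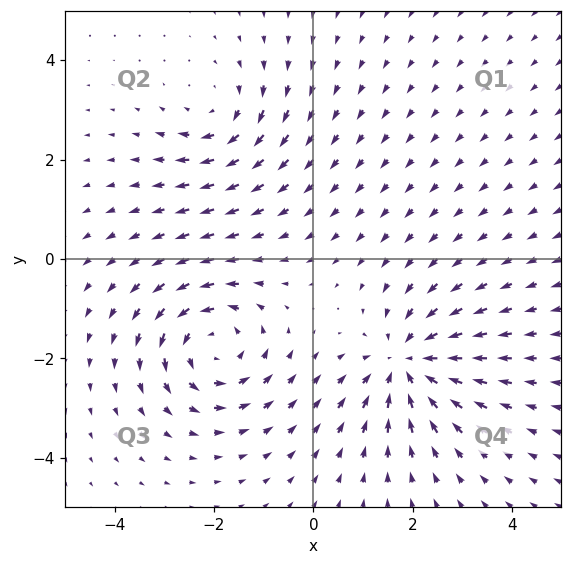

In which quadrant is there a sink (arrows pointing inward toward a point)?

The sink sits at approximately (1.9, -2.1), which lies in quadrant Q4. The divergence there is about -4, negative as expected for a sink.

Q4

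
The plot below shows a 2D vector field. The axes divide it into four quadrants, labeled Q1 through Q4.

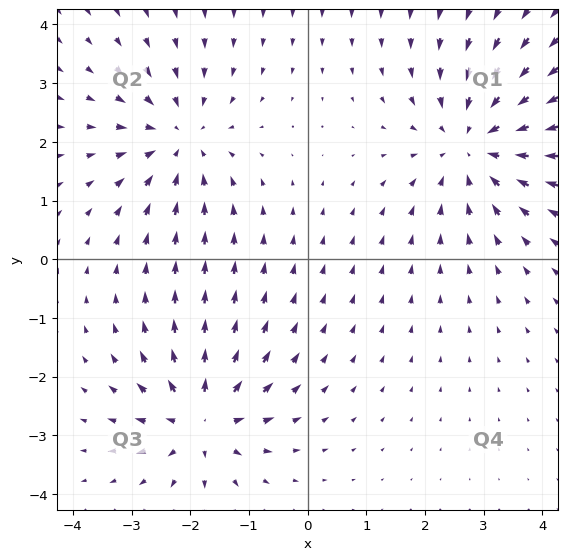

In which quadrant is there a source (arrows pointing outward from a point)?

The source sits at approximately (-1.8, -2.7), which lies in quadrant Q3. The divergence there is about +4, positive as expected for a source.

Q3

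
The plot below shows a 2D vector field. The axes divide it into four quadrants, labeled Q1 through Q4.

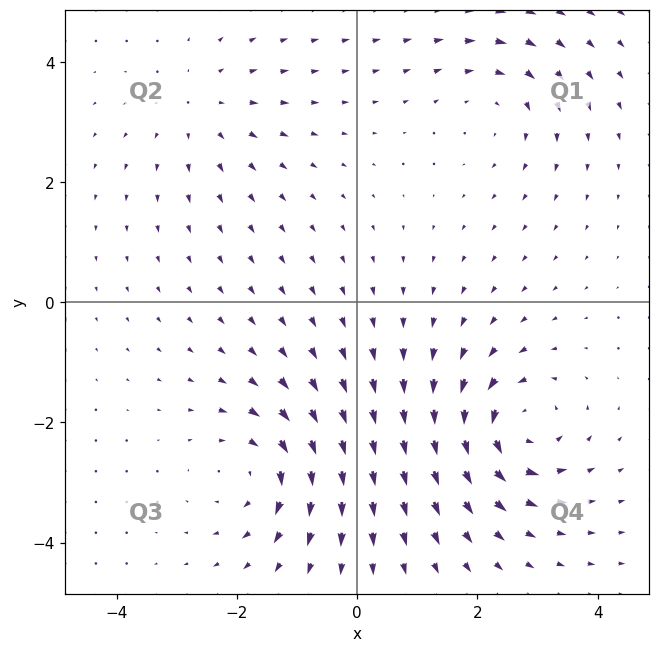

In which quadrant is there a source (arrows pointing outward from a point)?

The source sits at approximately (-2.6, 3.2), which lies in quadrant Q2. The divergence there is about +3, positive as expected for a source.

Q2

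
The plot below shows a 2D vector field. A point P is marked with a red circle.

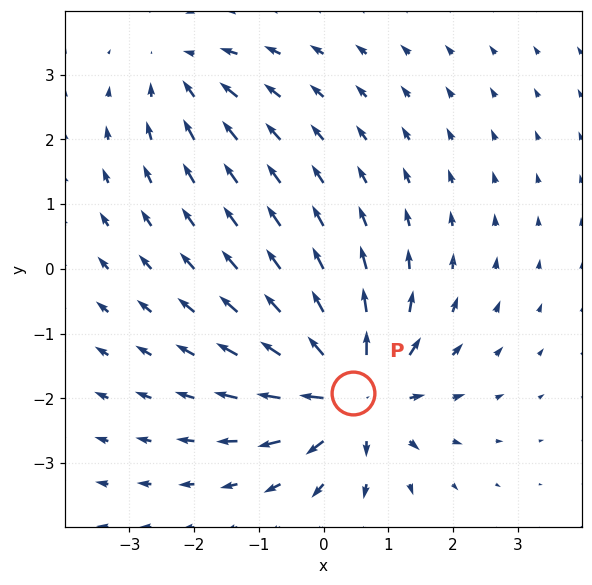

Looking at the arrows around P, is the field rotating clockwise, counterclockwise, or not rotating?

Near P at (0.5, -1.9) the arrows show no circulation. The curl there is ≈0.

not rotating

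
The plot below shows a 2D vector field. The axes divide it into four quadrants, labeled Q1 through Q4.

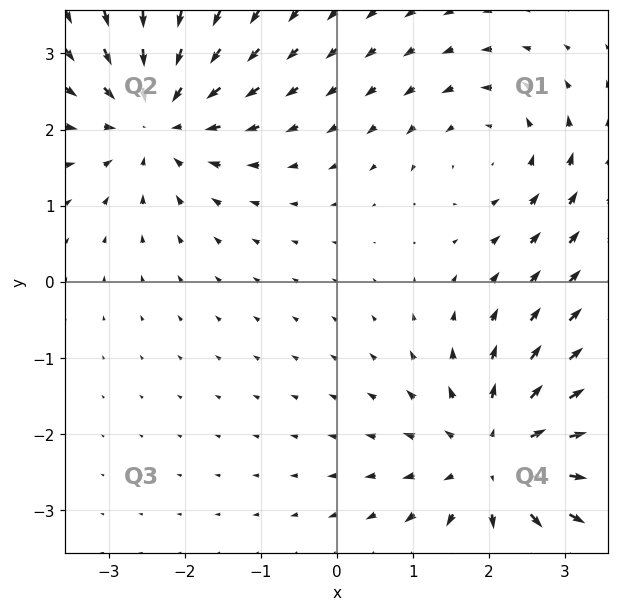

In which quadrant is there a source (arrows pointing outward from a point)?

The source sits at approximately (2.1, -2.3), which lies in quadrant Q4. The divergence there is about +4, positive as expected for a source.

Q4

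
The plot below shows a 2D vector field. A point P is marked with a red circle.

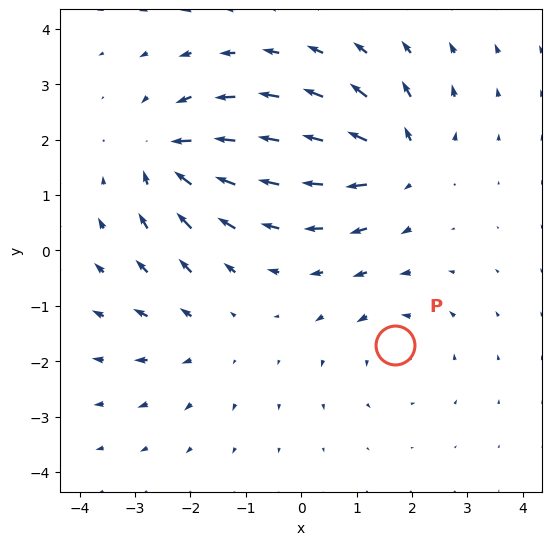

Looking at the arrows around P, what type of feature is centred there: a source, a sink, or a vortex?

vortex

At P (1.7, -1.7) the arrows circulate counterclockwise. Divergence ≈0, curl about +3 — near-zero divergence with nonzero curl is a vortex.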